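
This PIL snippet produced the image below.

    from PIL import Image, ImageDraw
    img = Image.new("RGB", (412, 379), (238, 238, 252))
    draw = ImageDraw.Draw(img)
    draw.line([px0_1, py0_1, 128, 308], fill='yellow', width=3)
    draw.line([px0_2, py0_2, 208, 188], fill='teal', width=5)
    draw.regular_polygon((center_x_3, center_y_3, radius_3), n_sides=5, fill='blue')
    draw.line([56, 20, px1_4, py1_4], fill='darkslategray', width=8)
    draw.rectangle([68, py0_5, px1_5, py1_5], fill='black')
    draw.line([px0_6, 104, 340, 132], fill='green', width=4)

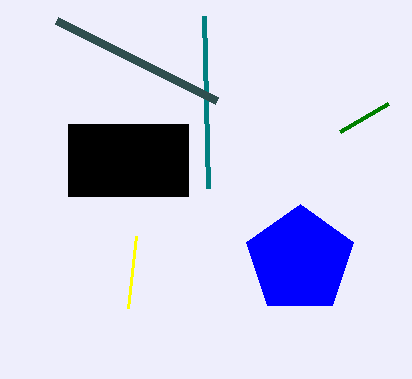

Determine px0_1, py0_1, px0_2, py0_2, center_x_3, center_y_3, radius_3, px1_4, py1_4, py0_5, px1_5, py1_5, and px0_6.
px0_1 = 136, py0_1 = 236, px0_2 = 204, py0_2 = 16, center_x_3 = 300, center_y_3 = 260, radius_3 = 56, px1_4 = 216, py1_4 = 100, py0_5 = 124, px1_5 = 188, py1_5 = 196, px0_6 = 388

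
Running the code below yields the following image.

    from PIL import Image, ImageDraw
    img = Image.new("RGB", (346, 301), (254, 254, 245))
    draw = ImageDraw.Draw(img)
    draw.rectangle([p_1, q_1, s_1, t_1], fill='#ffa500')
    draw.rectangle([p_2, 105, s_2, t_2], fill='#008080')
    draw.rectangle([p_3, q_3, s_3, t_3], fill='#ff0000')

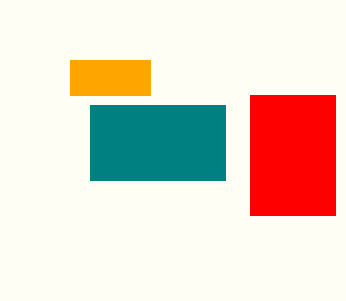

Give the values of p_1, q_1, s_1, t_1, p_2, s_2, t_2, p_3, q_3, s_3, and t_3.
p_1 = 70
q_1 = 60
s_1 = 150
t_1 = 95
p_2 = 90
s_2 = 225
t_2 = 180
p_3 = 250
q_3 = 95
s_3 = 335
t_3 = 215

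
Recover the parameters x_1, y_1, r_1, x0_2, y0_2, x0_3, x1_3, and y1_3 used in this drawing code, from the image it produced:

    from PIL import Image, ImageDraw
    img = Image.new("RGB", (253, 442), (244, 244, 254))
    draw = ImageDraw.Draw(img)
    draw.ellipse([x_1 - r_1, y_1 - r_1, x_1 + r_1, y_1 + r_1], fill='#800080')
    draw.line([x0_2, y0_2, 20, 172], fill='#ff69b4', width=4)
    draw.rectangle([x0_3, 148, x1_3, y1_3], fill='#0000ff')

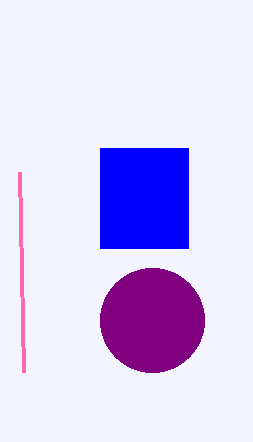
x_1 = 152
y_1 = 320
r_1 = 52
x0_2 = 24
y0_2 = 372
x0_3 = 100
x1_3 = 188
y1_3 = 248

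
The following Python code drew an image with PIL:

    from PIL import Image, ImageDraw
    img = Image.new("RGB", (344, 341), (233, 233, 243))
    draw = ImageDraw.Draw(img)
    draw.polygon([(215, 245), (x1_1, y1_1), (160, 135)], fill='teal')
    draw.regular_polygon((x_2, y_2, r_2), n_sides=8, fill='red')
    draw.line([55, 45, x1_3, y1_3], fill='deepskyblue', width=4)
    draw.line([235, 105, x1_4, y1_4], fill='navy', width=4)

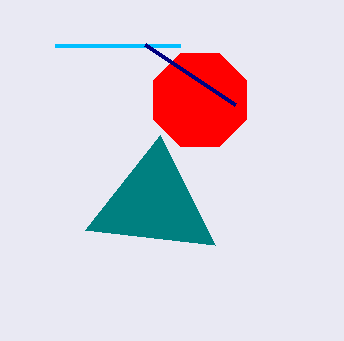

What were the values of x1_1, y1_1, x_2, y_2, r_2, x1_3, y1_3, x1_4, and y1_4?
x1_1 = 85, y1_1 = 230, x_2 = 200, y_2 = 100, r_2 = 50, x1_3 = 180, y1_3 = 45, x1_4 = 145, y1_4 = 45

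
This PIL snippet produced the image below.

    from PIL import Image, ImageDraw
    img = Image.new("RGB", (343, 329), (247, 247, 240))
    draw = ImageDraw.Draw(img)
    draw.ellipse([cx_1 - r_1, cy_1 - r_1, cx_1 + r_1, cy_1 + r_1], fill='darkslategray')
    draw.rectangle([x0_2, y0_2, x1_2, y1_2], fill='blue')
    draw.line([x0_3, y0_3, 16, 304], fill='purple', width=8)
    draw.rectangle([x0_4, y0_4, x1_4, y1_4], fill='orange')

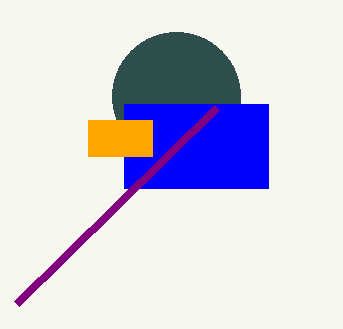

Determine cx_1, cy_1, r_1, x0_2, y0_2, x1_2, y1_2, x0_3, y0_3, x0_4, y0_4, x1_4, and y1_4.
cx_1 = 176
cy_1 = 96
r_1 = 64
x0_2 = 124
y0_2 = 104
x1_2 = 268
y1_2 = 188
x0_3 = 216
y0_3 = 108
x0_4 = 88
y0_4 = 120
x1_4 = 152
y1_4 = 156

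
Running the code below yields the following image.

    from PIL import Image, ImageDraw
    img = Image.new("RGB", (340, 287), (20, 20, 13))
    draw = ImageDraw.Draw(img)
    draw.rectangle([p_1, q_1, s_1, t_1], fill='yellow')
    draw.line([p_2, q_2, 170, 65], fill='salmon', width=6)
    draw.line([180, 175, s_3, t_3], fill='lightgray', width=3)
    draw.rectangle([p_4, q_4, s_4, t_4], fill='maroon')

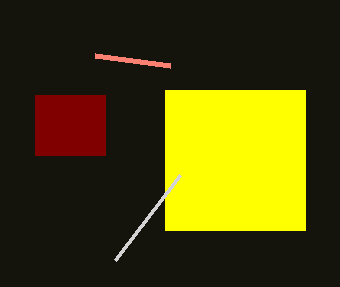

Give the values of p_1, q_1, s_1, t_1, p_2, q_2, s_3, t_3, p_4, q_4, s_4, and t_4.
p_1 = 165, q_1 = 90, s_1 = 305, t_1 = 230, p_2 = 95, q_2 = 55, s_3 = 115, t_3 = 260, p_4 = 35, q_4 = 95, s_4 = 105, t_4 = 155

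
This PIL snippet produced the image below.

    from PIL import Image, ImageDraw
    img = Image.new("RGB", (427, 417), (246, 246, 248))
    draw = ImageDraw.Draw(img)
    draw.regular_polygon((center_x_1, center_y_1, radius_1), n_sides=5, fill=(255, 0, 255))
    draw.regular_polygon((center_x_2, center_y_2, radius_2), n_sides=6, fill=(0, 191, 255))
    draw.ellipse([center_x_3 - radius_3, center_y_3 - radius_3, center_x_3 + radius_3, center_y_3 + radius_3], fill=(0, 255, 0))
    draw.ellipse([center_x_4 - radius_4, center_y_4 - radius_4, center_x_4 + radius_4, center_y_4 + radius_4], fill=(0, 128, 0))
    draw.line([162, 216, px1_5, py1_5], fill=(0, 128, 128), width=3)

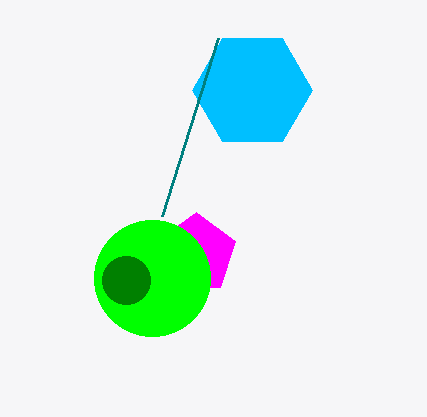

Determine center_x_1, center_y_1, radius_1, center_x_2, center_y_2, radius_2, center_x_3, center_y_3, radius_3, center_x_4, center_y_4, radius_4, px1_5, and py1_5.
center_x_1 = 196
center_y_1 = 254
radius_1 = 42
center_x_2 = 252
center_y_2 = 90
radius_2 = 60
center_x_3 = 152
center_y_3 = 278
radius_3 = 58
center_x_4 = 126
center_y_4 = 280
radius_4 = 24
px1_5 = 218
py1_5 = 38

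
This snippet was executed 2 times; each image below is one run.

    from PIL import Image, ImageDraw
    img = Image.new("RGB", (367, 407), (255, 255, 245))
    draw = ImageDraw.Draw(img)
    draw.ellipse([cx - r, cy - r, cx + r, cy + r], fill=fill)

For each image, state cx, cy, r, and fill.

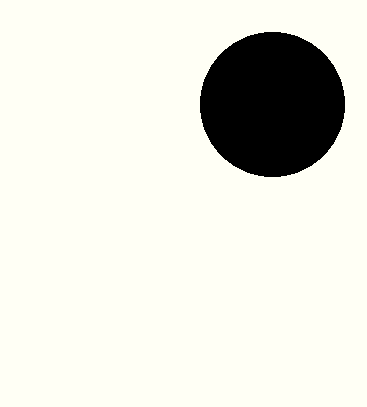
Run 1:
cx = 272, cy = 104, r = 72, fill = 'black'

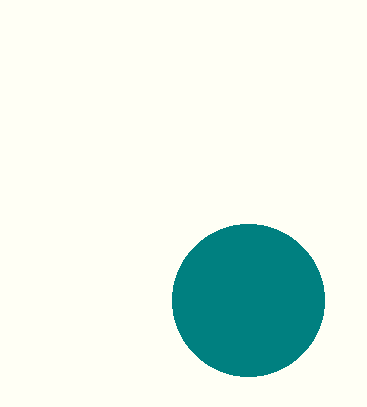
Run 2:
cx = 248
cy = 300
r = 76
fill = 'teal'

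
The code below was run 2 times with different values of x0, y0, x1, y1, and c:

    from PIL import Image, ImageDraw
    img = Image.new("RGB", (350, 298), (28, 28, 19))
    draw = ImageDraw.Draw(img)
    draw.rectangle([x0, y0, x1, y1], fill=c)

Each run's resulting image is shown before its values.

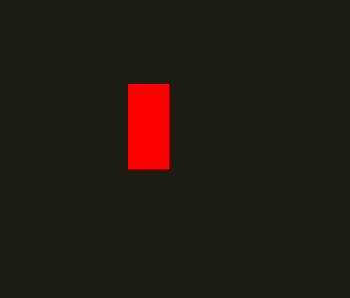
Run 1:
x0 = 128
y0 = 84
x1 = 168
y1 = 168
c = 'red'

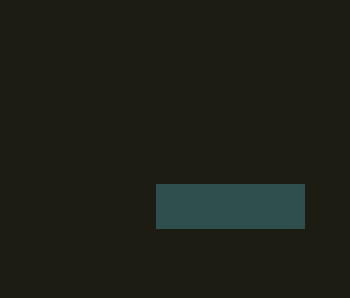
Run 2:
x0 = 156
y0 = 184
x1 = 304
y1 = 228
c = 'darkslategray'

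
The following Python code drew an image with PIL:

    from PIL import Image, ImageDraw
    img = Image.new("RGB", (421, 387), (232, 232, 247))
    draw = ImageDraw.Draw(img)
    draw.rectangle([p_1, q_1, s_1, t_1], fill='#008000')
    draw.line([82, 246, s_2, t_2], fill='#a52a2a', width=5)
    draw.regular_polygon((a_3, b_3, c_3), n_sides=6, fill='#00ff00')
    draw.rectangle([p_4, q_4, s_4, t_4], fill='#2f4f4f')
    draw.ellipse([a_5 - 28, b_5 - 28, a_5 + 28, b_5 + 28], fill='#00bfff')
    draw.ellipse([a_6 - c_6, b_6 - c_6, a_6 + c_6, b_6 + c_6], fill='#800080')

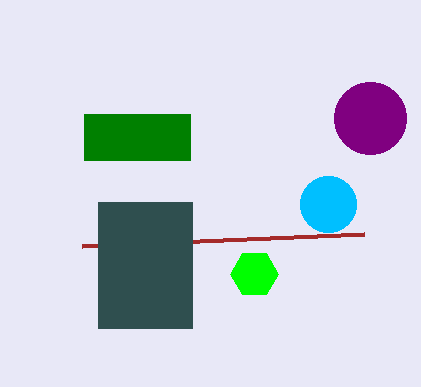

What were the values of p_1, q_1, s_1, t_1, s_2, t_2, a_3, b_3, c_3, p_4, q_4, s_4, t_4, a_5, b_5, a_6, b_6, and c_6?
p_1 = 84, q_1 = 114, s_1 = 190, t_1 = 160, s_2 = 364, t_2 = 234, a_3 = 254, b_3 = 274, c_3 = 24, p_4 = 98, q_4 = 202, s_4 = 192, t_4 = 328, a_5 = 328, b_5 = 204, a_6 = 370, b_6 = 118, c_6 = 36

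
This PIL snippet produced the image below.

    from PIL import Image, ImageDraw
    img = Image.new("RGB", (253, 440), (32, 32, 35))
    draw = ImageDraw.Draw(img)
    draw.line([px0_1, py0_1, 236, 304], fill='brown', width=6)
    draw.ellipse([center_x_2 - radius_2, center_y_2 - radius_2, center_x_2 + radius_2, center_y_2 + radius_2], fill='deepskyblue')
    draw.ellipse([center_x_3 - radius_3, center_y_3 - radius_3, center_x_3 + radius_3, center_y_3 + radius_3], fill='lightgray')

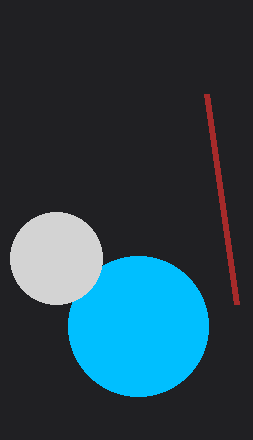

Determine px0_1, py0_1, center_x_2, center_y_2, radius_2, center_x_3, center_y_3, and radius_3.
px0_1 = 206
py0_1 = 94
center_x_2 = 138
center_y_2 = 326
radius_2 = 70
center_x_3 = 56
center_y_3 = 258
radius_3 = 46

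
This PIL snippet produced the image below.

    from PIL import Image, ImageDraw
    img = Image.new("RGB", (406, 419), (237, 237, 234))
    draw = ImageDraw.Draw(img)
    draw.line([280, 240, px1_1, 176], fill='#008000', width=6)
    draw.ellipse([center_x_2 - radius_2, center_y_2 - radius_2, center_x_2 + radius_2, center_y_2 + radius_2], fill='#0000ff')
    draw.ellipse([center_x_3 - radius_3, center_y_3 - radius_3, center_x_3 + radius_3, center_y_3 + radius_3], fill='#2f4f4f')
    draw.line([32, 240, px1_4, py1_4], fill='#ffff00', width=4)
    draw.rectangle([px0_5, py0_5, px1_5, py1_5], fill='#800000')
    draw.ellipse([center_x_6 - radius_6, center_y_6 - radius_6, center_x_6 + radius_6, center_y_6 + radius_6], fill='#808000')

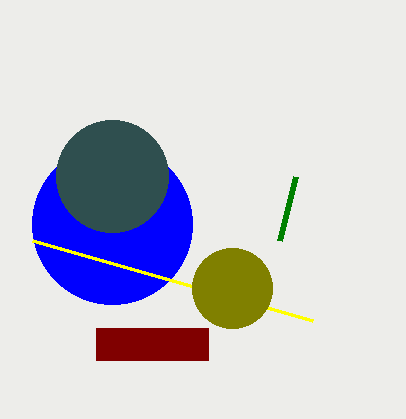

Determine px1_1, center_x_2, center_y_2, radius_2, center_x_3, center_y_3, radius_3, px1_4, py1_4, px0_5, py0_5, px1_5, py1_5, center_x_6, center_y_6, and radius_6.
px1_1 = 296, center_x_2 = 112, center_y_2 = 224, radius_2 = 80, center_x_3 = 112, center_y_3 = 176, radius_3 = 56, px1_4 = 312, py1_4 = 320, px0_5 = 96, py0_5 = 328, px1_5 = 208, py1_5 = 360, center_x_6 = 232, center_y_6 = 288, radius_6 = 40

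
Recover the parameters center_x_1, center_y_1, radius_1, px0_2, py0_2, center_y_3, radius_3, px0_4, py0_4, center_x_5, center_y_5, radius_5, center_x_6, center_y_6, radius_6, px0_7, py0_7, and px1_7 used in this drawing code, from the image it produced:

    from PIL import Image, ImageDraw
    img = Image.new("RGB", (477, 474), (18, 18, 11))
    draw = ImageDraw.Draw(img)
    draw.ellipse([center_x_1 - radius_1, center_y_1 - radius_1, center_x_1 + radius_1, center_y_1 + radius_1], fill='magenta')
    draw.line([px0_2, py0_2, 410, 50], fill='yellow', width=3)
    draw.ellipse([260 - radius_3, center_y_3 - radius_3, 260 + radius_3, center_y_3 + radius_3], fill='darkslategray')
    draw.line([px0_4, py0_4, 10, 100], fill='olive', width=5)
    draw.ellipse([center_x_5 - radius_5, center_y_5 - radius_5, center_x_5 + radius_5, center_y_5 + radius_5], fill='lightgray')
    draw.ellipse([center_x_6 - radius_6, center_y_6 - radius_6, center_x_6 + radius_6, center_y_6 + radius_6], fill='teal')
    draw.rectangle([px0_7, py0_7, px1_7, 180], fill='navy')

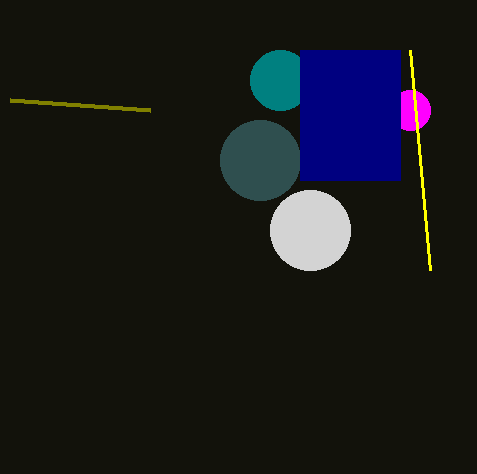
center_x_1 = 410
center_y_1 = 110
radius_1 = 20
px0_2 = 430
py0_2 = 270
center_y_3 = 160
radius_3 = 40
px0_4 = 150
py0_4 = 110
center_x_5 = 310
center_y_5 = 230
radius_5 = 40
center_x_6 = 280
center_y_6 = 80
radius_6 = 30
px0_7 = 300
py0_7 = 50
px1_7 = 400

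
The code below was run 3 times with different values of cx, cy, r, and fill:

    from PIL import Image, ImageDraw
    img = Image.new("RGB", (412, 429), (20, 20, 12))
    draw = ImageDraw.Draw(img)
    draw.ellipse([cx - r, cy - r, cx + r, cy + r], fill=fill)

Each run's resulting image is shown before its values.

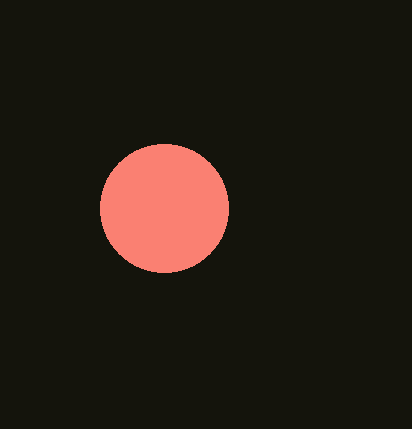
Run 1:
cx = 164, cy = 208, r = 64, fill = 'salmon'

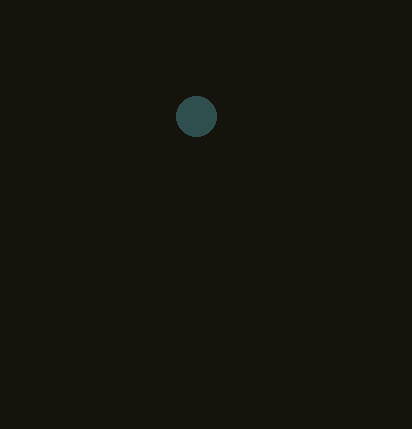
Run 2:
cx = 196
cy = 116
r = 20
fill = 'darkslategray'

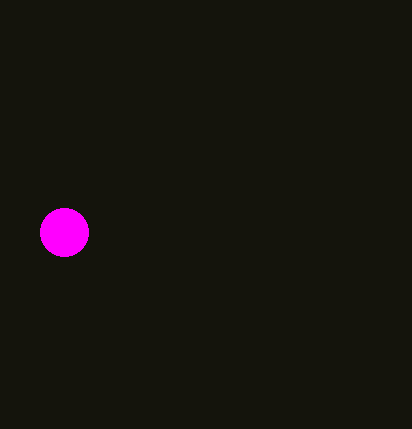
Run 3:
cx = 64; cy = 232; r = 24; fill = 'magenta'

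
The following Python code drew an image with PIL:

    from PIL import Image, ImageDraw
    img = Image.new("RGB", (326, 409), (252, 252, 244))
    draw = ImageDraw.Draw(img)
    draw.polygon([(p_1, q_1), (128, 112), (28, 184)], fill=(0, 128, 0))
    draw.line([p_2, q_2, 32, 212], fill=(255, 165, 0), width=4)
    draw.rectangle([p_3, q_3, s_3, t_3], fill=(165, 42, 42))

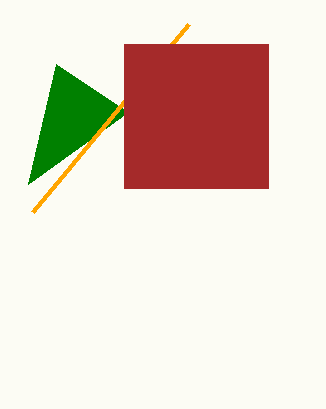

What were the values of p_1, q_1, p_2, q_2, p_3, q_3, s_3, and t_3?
p_1 = 56; q_1 = 64; p_2 = 188; q_2 = 24; p_3 = 124; q_3 = 44; s_3 = 268; t_3 = 188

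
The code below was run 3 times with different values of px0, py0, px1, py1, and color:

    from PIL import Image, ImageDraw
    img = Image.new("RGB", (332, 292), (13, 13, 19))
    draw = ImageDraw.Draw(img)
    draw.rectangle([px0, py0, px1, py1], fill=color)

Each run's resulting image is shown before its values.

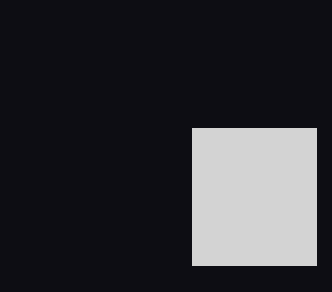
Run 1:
px0 = 192, py0 = 128, px1 = 316, py1 = 265, color = 'lightgray'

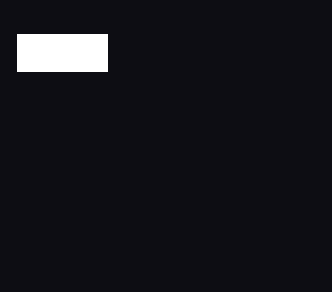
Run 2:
px0 = 17; py0 = 34; px1 = 107; py1 = 71; color = 'white'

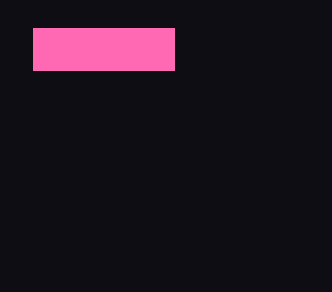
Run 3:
px0 = 33
py0 = 28
px1 = 174
py1 = 70
color = 'hotpink'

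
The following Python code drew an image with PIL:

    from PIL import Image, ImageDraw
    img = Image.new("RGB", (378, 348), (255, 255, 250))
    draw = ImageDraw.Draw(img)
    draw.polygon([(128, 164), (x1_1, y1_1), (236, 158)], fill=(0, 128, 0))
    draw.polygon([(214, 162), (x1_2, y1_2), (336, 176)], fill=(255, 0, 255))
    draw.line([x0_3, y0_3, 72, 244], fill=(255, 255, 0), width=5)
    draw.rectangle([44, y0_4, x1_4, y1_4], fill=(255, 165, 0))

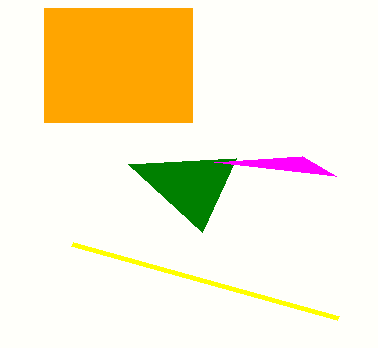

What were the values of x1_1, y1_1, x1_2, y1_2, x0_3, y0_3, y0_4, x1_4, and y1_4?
x1_1 = 202; y1_1 = 232; x1_2 = 302; y1_2 = 156; x0_3 = 338; y0_3 = 318; y0_4 = 8; x1_4 = 192; y1_4 = 122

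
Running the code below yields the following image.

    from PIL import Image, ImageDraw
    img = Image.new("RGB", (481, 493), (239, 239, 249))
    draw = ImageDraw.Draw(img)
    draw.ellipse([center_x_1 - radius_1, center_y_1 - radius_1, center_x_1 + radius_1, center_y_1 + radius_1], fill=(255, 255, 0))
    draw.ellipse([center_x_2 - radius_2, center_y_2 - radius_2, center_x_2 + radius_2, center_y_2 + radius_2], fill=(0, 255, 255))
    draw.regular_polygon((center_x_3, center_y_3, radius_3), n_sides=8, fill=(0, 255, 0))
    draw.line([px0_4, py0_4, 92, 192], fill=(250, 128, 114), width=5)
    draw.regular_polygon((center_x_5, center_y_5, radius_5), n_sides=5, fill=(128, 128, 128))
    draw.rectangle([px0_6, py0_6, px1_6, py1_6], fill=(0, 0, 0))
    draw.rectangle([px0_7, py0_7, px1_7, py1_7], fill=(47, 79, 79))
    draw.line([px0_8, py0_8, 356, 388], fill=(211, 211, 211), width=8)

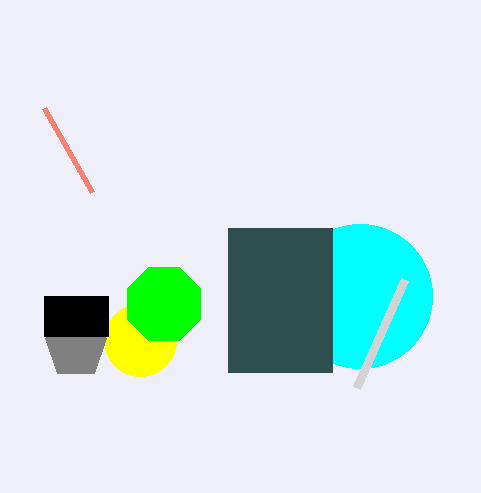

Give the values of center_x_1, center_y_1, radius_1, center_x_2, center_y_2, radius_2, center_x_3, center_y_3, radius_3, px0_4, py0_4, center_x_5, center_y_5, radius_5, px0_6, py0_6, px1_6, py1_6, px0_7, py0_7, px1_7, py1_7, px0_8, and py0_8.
center_x_1 = 140, center_y_1 = 340, radius_1 = 36, center_x_2 = 360, center_y_2 = 296, radius_2 = 72, center_x_3 = 164, center_y_3 = 304, radius_3 = 40, px0_4 = 44, py0_4 = 108, center_x_5 = 76, center_y_5 = 348, radius_5 = 32, px0_6 = 44, py0_6 = 296, px1_6 = 108, py1_6 = 336, px0_7 = 228, py0_7 = 228, px1_7 = 332, py1_7 = 372, px0_8 = 404, py0_8 = 280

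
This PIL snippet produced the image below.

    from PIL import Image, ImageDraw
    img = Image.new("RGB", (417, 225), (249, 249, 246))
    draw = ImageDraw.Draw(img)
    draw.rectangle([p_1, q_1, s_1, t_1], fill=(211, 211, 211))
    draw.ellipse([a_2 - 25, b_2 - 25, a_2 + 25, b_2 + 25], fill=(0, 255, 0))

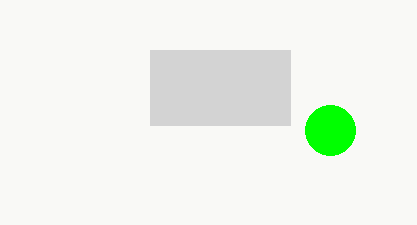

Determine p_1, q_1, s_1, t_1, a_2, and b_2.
p_1 = 150; q_1 = 50; s_1 = 290; t_1 = 125; a_2 = 330; b_2 = 130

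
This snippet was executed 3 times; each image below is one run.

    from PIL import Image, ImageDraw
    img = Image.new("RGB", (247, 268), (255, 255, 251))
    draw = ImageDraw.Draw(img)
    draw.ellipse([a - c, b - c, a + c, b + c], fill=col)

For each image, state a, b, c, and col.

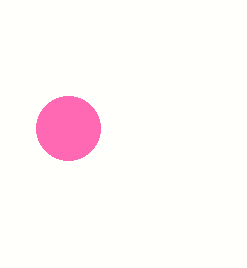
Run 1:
a = 68
b = 128
c = 32
col = 'hotpink'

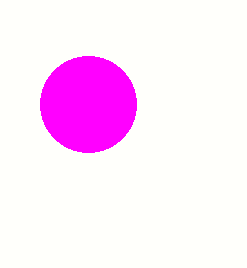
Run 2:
a = 88; b = 104; c = 48; col = 'magenta'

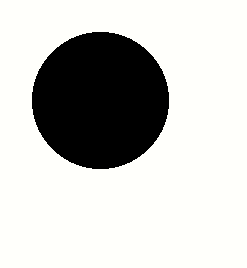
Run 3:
a = 100
b = 100
c = 68
col = 'black'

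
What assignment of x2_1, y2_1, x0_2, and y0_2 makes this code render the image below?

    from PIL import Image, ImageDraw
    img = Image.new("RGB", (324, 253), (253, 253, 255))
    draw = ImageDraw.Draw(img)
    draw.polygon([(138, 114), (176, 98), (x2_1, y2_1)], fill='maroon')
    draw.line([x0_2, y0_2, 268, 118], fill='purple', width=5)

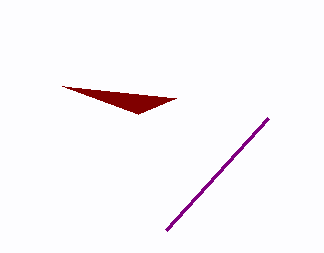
x2_1 = 62, y2_1 = 86, x0_2 = 166, y0_2 = 230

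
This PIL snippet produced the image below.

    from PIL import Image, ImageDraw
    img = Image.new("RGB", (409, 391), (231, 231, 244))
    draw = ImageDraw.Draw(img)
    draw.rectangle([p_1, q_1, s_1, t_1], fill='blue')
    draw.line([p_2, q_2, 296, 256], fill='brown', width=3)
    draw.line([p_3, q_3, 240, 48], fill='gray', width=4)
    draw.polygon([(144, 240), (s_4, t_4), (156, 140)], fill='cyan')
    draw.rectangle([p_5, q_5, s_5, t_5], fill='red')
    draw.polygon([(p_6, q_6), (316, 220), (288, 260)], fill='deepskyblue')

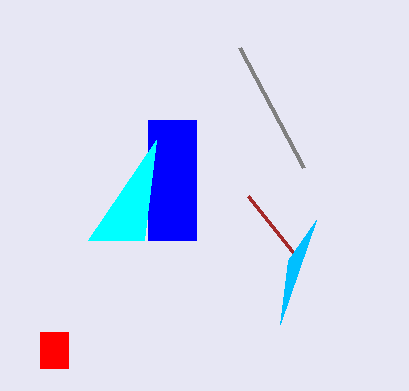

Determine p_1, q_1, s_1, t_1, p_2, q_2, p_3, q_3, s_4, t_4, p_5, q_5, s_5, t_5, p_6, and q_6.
p_1 = 148
q_1 = 120
s_1 = 196
t_1 = 240
p_2 = 248
q_2 = 196
p_3 = 304
q_3 = 168
s_4 = 88
t_4 = 240
p_5 = 40
q_5 = 332
s_5 = 68
t_5 = 368
p_6 = 280
q_6 = 324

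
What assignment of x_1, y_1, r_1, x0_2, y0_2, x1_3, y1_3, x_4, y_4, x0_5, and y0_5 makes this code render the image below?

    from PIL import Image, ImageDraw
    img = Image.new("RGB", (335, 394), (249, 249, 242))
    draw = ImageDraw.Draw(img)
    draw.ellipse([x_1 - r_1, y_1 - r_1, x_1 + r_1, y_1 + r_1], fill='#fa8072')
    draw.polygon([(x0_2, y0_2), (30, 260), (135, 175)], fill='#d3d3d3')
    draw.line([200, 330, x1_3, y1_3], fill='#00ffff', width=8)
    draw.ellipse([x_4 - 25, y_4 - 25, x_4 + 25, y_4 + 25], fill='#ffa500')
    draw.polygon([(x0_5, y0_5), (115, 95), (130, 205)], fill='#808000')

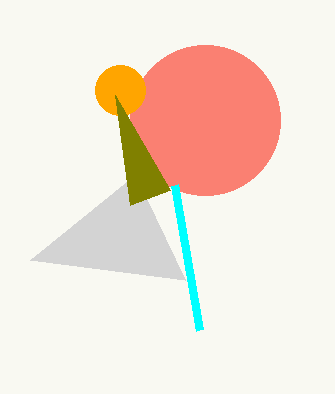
x_1 = 205, y_1 = 120, r_1 = 75, x0_2 = 185, y0_2 = 280, x1_3 = 175, y1_3 = 185, x_4 = 120, y_4 = 90, x0_5 = 170, y0_5 = 190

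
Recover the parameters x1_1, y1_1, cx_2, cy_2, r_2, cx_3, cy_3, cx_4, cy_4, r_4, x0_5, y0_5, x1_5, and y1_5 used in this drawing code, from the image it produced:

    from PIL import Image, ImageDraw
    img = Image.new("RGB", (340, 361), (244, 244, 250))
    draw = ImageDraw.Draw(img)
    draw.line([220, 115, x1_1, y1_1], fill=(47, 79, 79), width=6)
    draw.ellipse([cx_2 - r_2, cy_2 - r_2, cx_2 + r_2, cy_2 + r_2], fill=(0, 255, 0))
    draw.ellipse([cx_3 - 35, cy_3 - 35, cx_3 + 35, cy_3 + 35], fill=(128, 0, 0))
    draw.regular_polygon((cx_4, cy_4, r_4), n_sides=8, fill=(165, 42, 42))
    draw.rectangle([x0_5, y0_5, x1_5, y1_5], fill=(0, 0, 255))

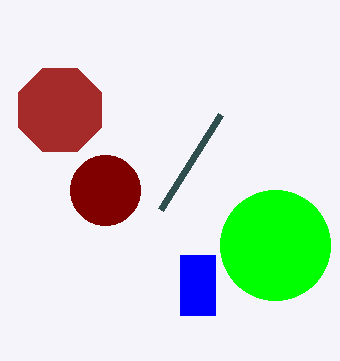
x1_1 = 160, y1_1 = 210, cx_2 = 275, cy_2 = 245, r_2 = 55, cx_3 = 105, cy_3 = 190, cx_4 = 60, cy_4 = 110, r_4 = 45, x0_5 = 180, y0_5 = 255, x1_5 = 215, y1_5 = 315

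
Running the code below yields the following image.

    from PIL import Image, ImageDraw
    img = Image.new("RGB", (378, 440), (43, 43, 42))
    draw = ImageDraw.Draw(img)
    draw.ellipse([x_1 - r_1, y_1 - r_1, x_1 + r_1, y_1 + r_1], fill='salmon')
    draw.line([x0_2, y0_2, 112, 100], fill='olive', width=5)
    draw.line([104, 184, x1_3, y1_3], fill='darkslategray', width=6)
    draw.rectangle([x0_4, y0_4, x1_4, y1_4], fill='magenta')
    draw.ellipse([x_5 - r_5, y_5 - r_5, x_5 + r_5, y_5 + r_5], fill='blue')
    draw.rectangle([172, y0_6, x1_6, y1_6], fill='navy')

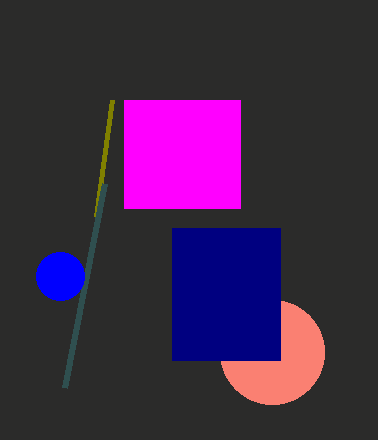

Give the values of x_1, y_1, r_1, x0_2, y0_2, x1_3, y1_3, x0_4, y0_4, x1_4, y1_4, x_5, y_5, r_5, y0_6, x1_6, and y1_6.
x_1 = 272; y_1 = 352; r_1 = 52; x0_2 = 96; y0_2 = 216; x1_3 = 64; y1_3 = 388; x0_4 = 124; y0_4 = 100; x1_4 = 240; y1_4 = 208; x_5 = 60; y_5 = 276; r_5 = 24; y0_6 = 228; x1_6 = 280; y1_6 = 360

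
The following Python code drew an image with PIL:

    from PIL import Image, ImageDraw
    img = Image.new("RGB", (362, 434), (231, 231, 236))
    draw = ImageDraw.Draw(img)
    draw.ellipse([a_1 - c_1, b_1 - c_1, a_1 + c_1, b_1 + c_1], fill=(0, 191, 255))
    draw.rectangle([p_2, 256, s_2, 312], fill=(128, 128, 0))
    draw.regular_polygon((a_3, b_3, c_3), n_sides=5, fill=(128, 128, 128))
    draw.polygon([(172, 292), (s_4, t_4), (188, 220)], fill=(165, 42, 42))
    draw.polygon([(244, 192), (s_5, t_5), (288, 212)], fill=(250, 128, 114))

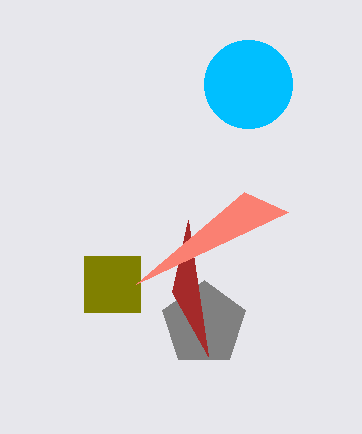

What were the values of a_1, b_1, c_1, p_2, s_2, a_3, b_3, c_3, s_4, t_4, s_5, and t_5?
a_1 = 248
b_1 = 84
c_1 = 44
p_2 = 84
s_2 = 140
a_3 = 204
b_3 = 324
c_3 = 44
s_4 = 208
t_4 = 356
s_5 = 136
t_5 = 284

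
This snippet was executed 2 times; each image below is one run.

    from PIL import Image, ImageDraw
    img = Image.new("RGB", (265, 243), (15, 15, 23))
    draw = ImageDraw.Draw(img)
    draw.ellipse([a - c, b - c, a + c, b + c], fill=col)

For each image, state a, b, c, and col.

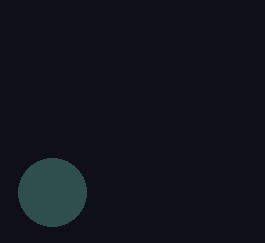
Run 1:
a = 52; b = 192; c = 34; col = 'darkslategray'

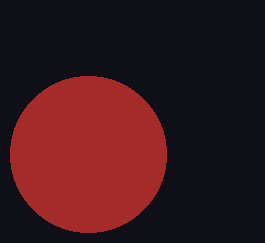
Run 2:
a = 88; b = 154; c = 78; col = 'brown'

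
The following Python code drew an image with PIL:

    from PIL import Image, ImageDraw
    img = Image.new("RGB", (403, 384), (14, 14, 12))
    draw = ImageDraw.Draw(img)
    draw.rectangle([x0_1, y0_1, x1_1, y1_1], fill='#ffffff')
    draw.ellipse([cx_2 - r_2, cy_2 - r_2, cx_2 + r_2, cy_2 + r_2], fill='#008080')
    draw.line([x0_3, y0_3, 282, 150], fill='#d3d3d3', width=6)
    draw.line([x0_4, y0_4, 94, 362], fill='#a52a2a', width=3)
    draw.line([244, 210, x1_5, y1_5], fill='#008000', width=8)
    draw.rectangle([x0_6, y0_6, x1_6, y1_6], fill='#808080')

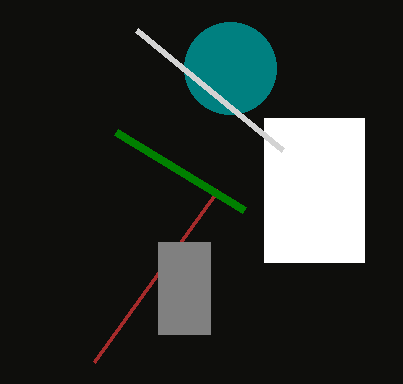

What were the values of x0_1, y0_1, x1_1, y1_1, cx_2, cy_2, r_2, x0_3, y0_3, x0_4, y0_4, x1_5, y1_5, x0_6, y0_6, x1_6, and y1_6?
x0_1 = 264, y0_1 = 118, x1_1 = 364, y1_1 = 262, cx_2 = 230, cy_2 = 68, r_2 = 46, x0_3 = 136, y0_3 = 30, x0_4 = 218, y0_4 = 190, x1_5 = 116, y1_5 = 132, x0_6 = 158, y0_6 = 242, x1_6 = 210, y1_6 = 334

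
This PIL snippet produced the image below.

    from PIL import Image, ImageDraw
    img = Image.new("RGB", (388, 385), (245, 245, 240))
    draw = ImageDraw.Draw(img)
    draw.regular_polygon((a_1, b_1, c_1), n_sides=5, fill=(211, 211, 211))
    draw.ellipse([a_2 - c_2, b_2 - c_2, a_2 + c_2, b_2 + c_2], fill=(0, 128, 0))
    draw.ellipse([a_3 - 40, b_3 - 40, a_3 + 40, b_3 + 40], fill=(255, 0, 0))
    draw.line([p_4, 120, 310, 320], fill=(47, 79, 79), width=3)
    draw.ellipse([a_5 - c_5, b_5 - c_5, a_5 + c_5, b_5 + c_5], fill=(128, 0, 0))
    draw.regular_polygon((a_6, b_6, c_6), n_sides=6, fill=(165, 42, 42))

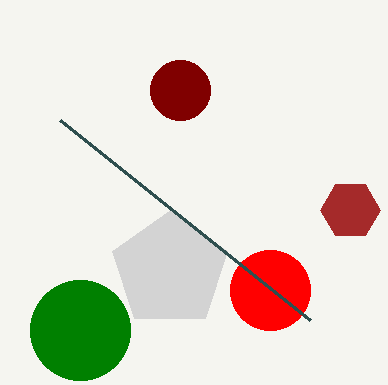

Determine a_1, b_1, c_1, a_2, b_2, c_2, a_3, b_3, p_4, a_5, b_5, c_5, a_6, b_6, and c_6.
a_1 = 170; b_1 = 270; c_1 = 60; a_2 = 80; b_2 = 330; c_2 = 50; a_3 = 270; b_3 = 290; p_4 = 60; a_5 = 180; b_5 = 90; c_5 = 30; a_6 = 350; b_6 = 210; c_6 = 30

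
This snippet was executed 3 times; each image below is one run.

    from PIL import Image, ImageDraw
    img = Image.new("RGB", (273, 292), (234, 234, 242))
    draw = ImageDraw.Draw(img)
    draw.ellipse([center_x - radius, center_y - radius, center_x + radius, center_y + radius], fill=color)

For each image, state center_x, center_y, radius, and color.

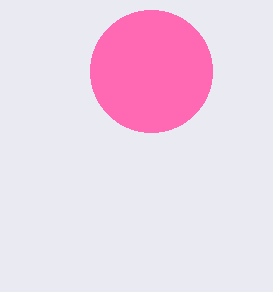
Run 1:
center_x = 151
center_y = 71
radius = 61
color = 'hotpink'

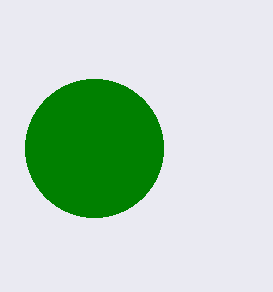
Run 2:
center_x = 94; center_y = 148; radius = 69; color = 'green'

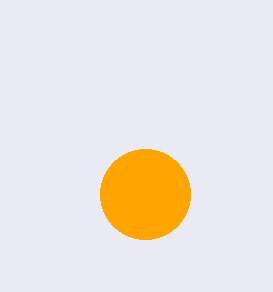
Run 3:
center_x = 145, center_y = 194, radius = 45, color = 'orange'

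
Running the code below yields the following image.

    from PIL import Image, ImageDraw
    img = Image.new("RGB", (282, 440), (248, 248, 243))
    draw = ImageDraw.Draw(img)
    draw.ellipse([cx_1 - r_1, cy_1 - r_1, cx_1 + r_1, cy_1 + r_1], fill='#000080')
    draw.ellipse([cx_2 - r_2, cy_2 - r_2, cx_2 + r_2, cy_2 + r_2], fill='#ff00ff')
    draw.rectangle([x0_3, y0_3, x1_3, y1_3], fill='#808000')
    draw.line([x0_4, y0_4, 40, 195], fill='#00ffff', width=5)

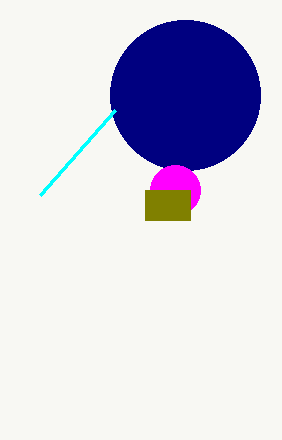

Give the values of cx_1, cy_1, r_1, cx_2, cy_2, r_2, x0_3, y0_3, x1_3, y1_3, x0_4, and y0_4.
cx_1 = 185, cy_1 = 95, r_1 = 75, cx_2 = 175, cy_2 = 190, r_2 = 25, x0_3 = 145, y0_3 = 190, x1_3 = 190, y1_3 = 220, x0_4 = 115, y0_4 = 110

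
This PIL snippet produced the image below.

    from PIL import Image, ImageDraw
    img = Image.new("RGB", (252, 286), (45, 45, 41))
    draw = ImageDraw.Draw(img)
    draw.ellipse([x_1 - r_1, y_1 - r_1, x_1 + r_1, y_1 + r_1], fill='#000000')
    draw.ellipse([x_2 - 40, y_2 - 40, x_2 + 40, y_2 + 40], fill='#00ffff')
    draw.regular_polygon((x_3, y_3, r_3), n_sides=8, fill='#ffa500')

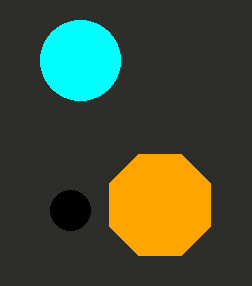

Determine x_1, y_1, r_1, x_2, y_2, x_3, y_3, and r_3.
x_1 = 70; y_1 = 210; r_1 = 20; x_2 = 80; y_2 = 60; x_3 = 160; y_3 = 205; r_3 = 55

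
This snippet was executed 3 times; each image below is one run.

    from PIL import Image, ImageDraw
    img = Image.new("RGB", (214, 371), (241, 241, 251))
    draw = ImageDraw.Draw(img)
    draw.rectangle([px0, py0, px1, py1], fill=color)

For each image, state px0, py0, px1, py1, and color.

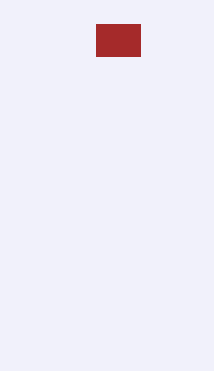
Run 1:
px0 = 96; py0 = 24; px1 = 140; py1 = 56; color = 'brown'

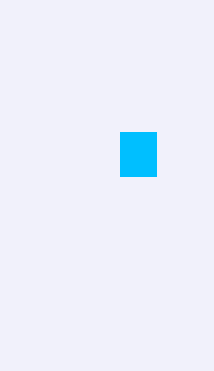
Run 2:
px0 = 120, py0 = 132, px1 = 156, py1 = 176, color = 'deepskyblue'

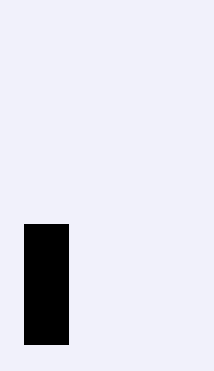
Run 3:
px0 = 24
py0 = 224
px1 = 68
py1 = 344
color = 'black'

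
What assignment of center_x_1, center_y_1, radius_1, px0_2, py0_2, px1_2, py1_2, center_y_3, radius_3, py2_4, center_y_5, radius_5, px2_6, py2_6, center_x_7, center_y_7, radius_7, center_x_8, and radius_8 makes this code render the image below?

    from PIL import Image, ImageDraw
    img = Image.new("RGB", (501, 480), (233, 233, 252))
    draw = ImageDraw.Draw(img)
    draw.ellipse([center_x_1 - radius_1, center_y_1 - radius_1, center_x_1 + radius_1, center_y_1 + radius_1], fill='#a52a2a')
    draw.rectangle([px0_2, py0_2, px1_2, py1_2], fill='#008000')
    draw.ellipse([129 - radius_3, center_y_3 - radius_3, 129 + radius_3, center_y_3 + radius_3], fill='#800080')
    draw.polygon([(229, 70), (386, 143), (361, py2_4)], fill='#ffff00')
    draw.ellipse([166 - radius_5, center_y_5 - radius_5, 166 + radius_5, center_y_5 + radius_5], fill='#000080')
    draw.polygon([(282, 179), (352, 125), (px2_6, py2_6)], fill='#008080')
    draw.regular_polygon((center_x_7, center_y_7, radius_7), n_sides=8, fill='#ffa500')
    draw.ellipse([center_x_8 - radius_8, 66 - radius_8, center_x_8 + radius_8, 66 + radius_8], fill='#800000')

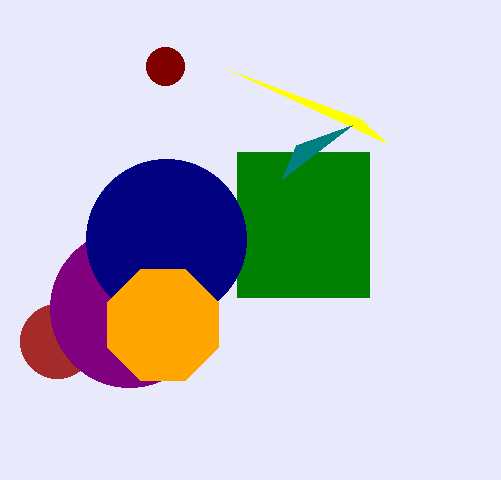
center_x_1 = 57, center_y_1 = 341, radius_1 = 37, px0_2 = 237, py0_2 = 152, px1_2 = 369, py1_2 = 297, center_y_3 = 308, radius_3 = 79, py2_4 = 119, center_y_5 = 239, radius_5 = 80, px2_6 = 296, py2_6 = 145, center_x_7 = 163, center_y_7 = 325, radius_7 = 60, center_x_8 = 165, radius_8 = 19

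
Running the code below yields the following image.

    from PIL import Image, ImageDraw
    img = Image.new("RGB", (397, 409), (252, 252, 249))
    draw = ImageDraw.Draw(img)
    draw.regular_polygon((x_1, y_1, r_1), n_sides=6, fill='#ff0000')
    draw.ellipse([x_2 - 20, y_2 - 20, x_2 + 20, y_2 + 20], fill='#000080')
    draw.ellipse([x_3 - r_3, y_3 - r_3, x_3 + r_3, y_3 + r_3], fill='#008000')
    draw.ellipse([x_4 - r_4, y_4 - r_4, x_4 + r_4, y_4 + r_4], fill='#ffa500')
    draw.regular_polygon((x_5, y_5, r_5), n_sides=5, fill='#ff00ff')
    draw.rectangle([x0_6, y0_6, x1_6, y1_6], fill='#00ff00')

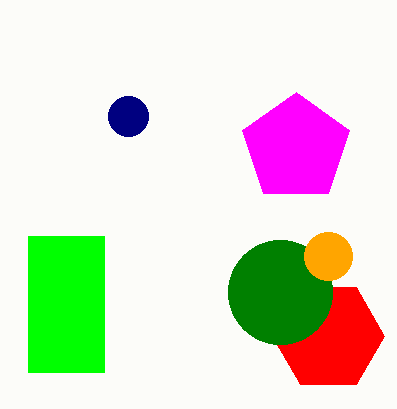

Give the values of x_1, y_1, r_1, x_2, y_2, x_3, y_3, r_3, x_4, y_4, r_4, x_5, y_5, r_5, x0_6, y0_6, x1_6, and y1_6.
x_1 = 328
y_1 = 336
r_1 = 56
x_2 = 128
y_2 = 116
x_3 = 280
y_3 = 292
r_3 = 52
x_4 = 328
y_4 = 256
r_4 = 24
x_5 = 296
y_5 = 148
r_5 = 56
x0_6 = 28
y0_6 = 236
x1_6 = 104
y1_6 = 372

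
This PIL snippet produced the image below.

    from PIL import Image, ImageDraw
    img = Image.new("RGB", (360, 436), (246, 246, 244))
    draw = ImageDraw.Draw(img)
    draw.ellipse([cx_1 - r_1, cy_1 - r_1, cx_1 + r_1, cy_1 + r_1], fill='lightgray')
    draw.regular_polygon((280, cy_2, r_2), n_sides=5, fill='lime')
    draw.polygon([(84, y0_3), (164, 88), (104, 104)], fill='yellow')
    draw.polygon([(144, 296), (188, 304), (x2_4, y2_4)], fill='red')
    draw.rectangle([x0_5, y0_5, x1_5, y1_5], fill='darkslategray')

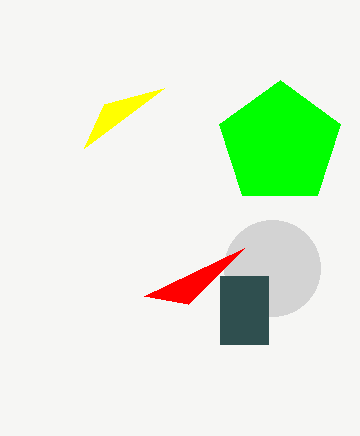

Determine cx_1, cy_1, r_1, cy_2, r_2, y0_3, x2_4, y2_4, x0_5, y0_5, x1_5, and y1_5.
cx_1 = 272
cy_1 = 268
r_1 = 48
cy_2 = 144
r_2 = 64
y0_3 = 148
x2_4 = 244
y2_4 = 248
x0_5 = 220
y0_5 = 276
x1_5 = 268
y1_5 = 344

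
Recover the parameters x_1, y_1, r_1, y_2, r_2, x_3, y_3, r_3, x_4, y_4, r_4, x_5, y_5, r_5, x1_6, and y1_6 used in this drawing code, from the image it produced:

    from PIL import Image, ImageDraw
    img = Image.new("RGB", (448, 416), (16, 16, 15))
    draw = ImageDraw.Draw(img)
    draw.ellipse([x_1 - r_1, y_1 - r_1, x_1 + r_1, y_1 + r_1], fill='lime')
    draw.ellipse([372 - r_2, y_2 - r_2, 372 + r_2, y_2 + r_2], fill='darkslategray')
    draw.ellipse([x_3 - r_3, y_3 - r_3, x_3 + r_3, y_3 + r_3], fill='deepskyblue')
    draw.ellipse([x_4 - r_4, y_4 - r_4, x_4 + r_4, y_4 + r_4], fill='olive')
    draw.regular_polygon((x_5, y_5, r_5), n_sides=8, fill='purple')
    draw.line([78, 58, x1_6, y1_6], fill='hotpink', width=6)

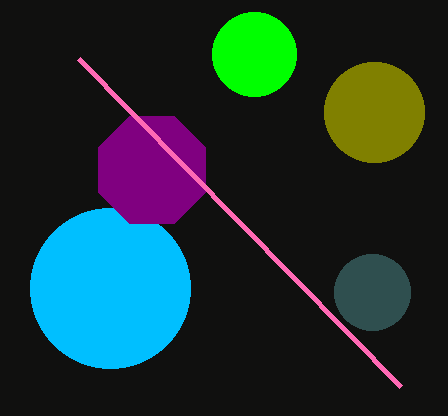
x_1 = 254, y_1 = 54, r_1 = 42, y_2 = 292, r_2 = 38, x_3 = 110, y_3 = 288, r_3 = 80, x_4 = 374, y_4 = 112, r_4 = 50, x_5 = 152, y_5 = 170, r_5 = 58, x1_6 = 400, y1_6 = 386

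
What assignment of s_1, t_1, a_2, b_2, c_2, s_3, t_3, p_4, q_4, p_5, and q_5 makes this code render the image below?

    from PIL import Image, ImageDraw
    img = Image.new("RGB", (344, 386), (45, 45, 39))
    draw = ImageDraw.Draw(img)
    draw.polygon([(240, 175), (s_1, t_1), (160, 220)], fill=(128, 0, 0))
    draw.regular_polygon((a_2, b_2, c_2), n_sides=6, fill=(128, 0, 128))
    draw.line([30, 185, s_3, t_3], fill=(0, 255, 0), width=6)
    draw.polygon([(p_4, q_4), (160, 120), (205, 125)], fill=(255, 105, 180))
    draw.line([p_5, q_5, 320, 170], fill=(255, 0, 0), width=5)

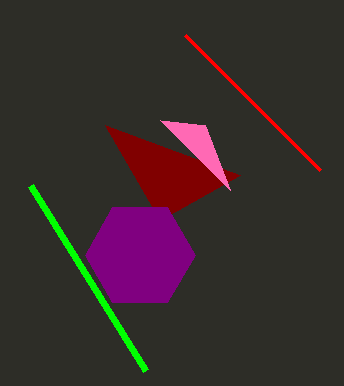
s_1 = 105, t_1 = 125, a_2 = 140, b_2 = 255, c_2 = 55, s_3 = 145, t_3 = 370, p_4 = 230, q_4 = 190, p_5 = 185, q_5 = 35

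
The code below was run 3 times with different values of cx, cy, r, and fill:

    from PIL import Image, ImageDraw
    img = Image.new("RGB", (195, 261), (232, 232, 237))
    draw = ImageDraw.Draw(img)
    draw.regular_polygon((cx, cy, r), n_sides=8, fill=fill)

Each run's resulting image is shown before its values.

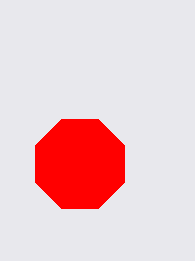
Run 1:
cx = 80, cy = 164, r = 48, fill = 'red'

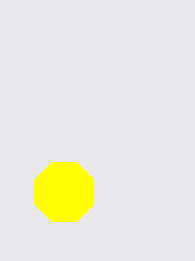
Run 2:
cx = 64
cy = 192
r = 32
fill = 'yellow'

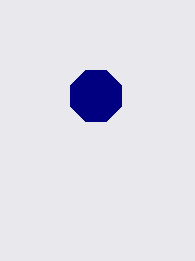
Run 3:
cx = 96, cy = 96, r = 28, fill = 'navy'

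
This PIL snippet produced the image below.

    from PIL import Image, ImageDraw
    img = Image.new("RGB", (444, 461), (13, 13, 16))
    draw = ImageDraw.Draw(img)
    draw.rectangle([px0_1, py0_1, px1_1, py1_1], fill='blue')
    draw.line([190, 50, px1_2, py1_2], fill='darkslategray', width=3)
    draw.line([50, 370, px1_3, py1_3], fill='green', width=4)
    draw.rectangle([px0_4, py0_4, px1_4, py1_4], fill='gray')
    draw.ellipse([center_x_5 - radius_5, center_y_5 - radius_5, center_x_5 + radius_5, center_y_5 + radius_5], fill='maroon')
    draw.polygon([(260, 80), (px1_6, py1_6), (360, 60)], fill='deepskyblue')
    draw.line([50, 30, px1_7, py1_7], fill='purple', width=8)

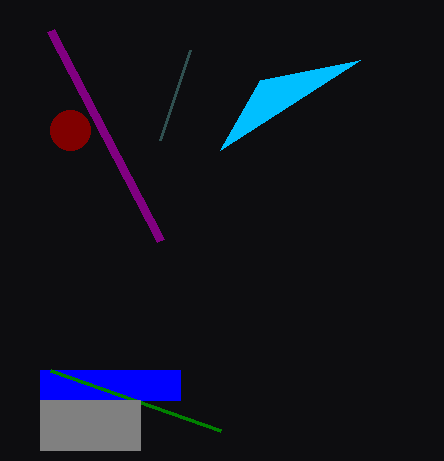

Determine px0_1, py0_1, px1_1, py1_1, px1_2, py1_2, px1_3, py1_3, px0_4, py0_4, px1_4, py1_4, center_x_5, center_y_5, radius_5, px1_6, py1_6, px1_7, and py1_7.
px0_1 = 40; py0_1 = 370; px1_1 = 180; py1_1 = 400; px1_2 = 160; py1_2 = 140; px1_3 = 220; py1_3 = 430; px0_4 = 40; py0_4 = 400; px1_4 = 140; py1_4 = 450; center_x_5 = 70; center_y_5 = 130; radius_5 = 20; px1_6 = 220; py1_6 = 150; px1_7 = 160; py1_7 = 240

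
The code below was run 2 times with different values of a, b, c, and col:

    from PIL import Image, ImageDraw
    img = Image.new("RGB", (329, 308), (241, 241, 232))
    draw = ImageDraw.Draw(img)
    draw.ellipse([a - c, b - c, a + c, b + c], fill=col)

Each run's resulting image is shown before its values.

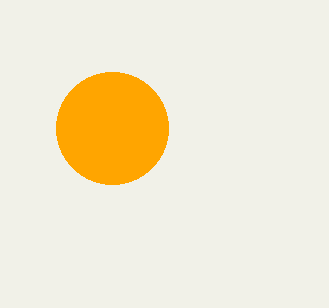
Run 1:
a = 112, b = 128, c = 56, col = 'orange'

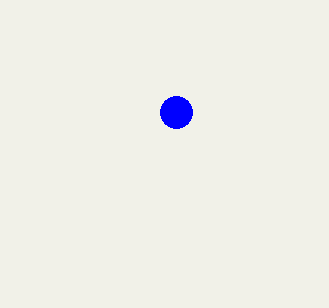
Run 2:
a = 176, b = 112, c = 16, col = 'blue'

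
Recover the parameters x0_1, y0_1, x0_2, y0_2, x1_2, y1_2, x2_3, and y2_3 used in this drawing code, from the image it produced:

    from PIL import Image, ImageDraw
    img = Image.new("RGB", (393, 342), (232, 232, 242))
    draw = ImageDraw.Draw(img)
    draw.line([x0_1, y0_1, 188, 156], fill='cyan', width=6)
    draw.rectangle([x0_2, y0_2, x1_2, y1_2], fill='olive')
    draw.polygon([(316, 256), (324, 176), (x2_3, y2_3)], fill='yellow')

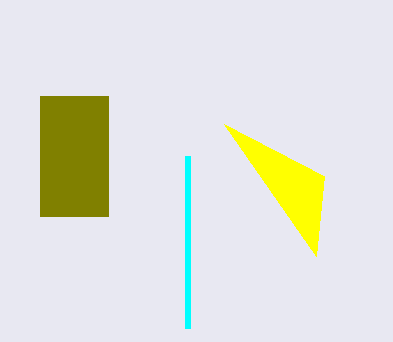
x0_1 = 188, y0_1 = 328, x0_2 = 40, y0_2 = 96, x1_2 = 108, y1_2 = 216, x2_3 = 224, y2_3 = 124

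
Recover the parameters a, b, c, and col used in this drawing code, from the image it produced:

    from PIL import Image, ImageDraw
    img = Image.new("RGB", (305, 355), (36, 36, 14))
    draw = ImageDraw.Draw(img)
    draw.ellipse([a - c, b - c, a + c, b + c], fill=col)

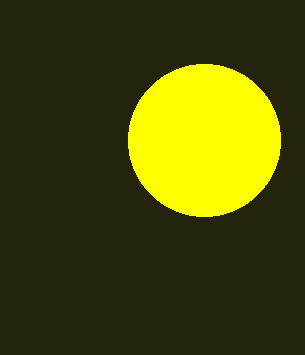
a = 204; b = 140; c = 76; col = 'yellow'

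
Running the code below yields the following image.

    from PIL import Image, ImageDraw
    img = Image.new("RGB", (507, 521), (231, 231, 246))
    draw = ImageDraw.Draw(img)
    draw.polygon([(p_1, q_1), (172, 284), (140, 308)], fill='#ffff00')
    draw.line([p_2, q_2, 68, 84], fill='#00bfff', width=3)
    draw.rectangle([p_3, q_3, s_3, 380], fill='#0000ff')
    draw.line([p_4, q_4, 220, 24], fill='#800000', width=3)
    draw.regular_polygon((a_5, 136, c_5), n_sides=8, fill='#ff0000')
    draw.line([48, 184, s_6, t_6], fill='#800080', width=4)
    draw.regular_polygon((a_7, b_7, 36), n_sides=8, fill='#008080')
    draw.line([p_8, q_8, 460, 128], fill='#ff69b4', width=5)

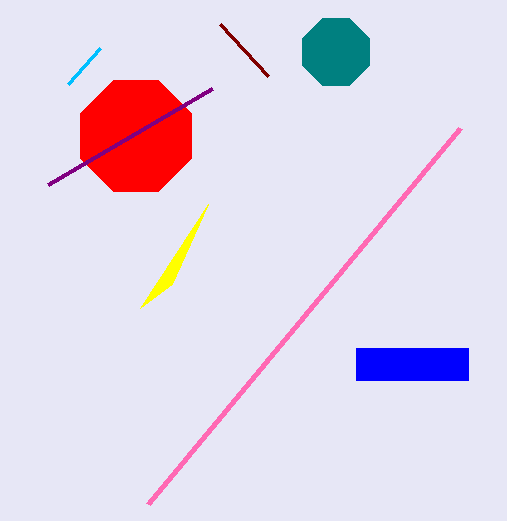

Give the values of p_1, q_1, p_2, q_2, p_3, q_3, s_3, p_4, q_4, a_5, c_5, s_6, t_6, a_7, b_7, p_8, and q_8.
p_1 = 208, q_1 = 204, p_2 = 100, q_2 = 48, p_3 = 356, q_3 = 348, s_3 = 468, p_4 = 268, q_4 = 76, a_5 = 136, c_5 = 60, s_6 = 212, t_6 = 88, a_7 = 336, b_7 = 52, p_8 = 148, q_8 = 504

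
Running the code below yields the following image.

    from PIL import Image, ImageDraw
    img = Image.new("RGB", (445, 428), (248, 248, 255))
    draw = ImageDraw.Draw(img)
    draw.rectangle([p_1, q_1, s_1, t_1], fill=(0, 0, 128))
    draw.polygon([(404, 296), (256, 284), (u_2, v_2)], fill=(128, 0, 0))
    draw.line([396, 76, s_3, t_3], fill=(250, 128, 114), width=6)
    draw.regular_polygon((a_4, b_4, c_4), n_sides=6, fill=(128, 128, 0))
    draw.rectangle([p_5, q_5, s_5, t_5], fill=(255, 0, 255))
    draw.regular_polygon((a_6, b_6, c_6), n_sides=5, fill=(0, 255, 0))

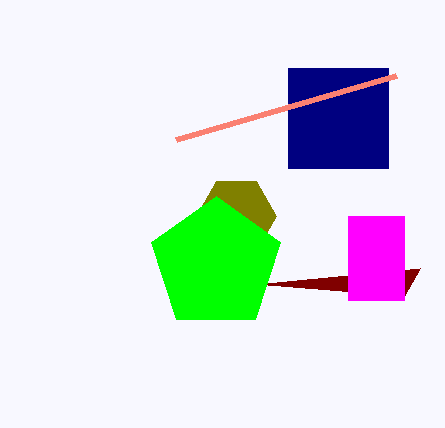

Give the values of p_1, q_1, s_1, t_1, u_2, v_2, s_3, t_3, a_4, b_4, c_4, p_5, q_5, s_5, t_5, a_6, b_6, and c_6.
p_1 = 288; q_1 = 68; s_1 = 388; t_1 = 168; u_2 = 420; v_2 = 268; s_3 = 176; t_3 = 140; a_4 = 236; b_4 = 216; c_4 = 40; p_5 = 348; q_5 = 216; s_5 = 404; t_5 = 300; a_6 = 216; b_6 = 264; c_6 = 68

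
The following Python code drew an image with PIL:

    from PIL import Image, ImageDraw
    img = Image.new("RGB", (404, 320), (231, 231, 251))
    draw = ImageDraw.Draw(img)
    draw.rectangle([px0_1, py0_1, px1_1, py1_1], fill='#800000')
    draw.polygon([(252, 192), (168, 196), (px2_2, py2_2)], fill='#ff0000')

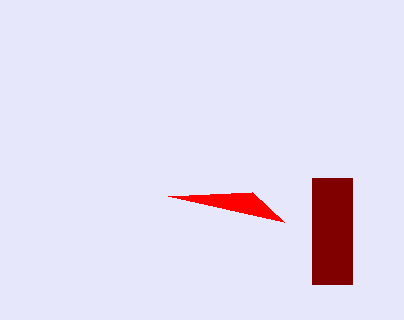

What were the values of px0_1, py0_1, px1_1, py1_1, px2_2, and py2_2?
px0_1 = 312
py0_1 = 178
px1_1 = 352
py1_1 = 284
px2_2 = 284
py2_2 = 222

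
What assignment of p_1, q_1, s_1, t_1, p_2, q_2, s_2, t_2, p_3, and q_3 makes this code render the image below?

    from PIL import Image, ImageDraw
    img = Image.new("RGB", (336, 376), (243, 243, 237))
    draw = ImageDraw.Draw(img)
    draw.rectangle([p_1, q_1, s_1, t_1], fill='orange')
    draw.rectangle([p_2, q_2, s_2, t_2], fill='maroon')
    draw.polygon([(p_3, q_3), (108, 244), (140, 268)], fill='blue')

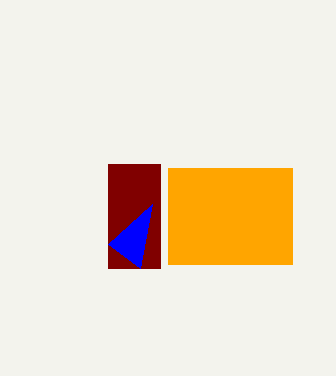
p_1 = 168, q_1 = 168, s_1 = 292, t_1 = 264, p_2 = 108, q_2 = 164, s_2 = 160, t_2 = 268, p_3 = 152, q_3 = 204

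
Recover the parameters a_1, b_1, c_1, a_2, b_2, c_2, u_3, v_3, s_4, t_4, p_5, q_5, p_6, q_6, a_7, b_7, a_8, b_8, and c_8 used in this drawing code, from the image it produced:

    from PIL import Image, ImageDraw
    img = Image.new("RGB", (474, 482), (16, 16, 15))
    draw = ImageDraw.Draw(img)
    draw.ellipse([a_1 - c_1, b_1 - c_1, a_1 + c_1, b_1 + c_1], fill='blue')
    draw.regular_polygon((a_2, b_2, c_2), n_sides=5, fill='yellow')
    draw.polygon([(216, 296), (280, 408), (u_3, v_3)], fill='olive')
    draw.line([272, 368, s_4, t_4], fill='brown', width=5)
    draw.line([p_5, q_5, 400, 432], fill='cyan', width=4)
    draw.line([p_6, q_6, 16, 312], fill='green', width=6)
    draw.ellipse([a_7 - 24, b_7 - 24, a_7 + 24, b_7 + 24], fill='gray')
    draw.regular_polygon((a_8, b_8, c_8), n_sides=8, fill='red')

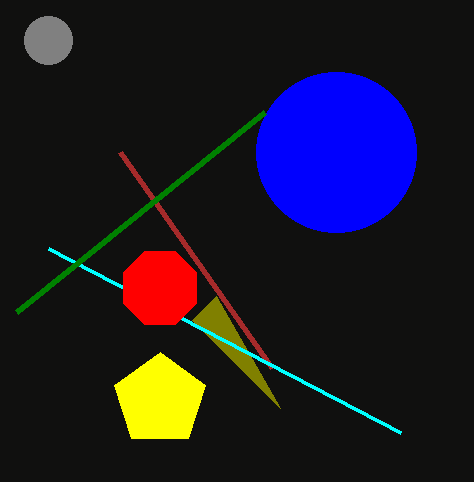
a_1 = 336
b_1 = 152
c_1 = 80
a_2 = 160
b_2 = 400
c_2 = 48
u_3 = 192
v_3 = 320
s_4 = 120
t_4 = 152
p_5 = 48
q_5 = 248
p_6 = 264
q_6 = 112
a_7 = 48
b_7 = 40
a_8 = 160
b_8 = 288
c_8 = 40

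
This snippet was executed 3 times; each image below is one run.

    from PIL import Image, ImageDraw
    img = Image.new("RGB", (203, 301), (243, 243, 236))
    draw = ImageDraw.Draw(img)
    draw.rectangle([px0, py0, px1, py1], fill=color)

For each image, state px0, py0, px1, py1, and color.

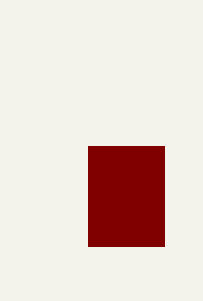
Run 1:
px0 = 88, py0 = 146, px1 = 164, py1 = 246, color = 'maroon'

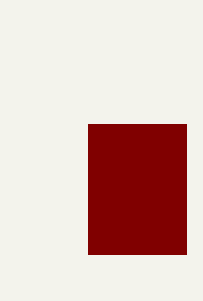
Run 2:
px0 = 88
py0 = 124
px1 = 186
py1 = 254
color = 'maroon'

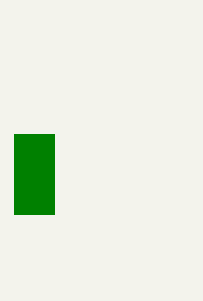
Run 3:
px0 = 14
py0 = 134
px1 = 54
py1 = 214
color = 'green'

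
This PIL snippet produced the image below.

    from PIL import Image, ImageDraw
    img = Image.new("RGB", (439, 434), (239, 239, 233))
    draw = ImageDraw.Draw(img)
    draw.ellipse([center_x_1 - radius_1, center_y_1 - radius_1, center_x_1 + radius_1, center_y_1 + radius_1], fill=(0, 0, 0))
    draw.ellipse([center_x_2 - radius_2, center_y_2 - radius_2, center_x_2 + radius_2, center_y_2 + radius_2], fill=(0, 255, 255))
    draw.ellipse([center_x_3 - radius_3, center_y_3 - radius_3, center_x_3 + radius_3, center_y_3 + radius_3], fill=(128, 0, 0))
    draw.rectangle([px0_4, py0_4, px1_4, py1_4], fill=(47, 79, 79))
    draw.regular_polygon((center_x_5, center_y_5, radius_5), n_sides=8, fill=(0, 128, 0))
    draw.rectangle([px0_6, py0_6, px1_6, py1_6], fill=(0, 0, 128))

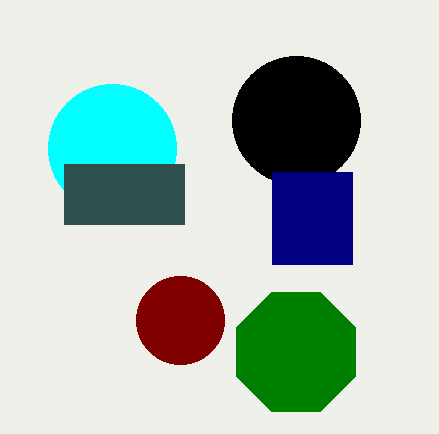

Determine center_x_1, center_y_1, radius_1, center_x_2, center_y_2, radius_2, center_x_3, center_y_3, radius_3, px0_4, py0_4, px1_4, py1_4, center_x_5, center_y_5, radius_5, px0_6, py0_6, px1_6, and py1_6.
center_x_1 = 296, center_y_1 = 120, radius_1 = 64, center_x_2 = 112, center_y_2 = 148, radius_2 = 64, center_x_3 = 180, center_y_3 = 320, radius_3 = 44, px0_4 = 64, py0_4 = 164, px1_4 = 184, py1_4 = 224, center_x_5 = 296, center_y_5 = 352, radius_5 = 64, px0_6 = 272, py0_6 = 172, px1_6 = 352, py1_6 = 264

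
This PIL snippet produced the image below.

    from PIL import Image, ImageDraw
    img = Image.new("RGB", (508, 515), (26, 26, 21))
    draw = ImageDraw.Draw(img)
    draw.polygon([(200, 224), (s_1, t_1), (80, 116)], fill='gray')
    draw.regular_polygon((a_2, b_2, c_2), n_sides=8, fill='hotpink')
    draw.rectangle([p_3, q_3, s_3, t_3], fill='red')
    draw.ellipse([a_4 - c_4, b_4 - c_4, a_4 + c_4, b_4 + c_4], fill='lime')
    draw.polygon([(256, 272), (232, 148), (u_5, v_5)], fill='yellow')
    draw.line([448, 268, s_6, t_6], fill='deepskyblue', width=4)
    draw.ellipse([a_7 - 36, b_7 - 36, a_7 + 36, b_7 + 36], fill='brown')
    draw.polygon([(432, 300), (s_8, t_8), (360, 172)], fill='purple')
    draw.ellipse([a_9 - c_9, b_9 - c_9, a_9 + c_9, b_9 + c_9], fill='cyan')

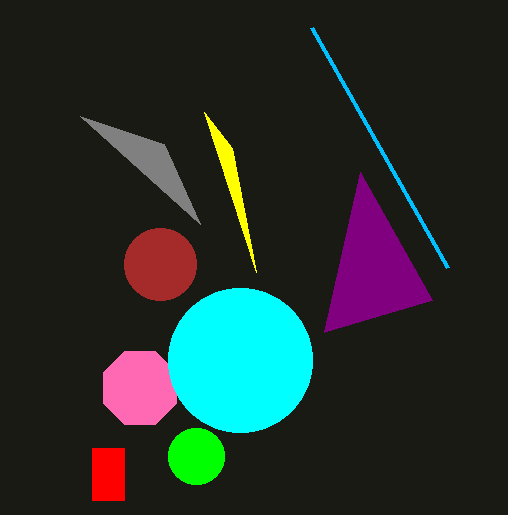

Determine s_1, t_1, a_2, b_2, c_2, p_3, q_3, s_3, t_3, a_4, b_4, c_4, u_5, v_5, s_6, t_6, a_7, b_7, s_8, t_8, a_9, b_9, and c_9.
s_1 = 164
t_1 = 144
a_2 = 140
b_2 = 388
c_2 = 40
p_3 = 92
q_3 = 448
s_3 = 124
t_3 = 500
a_4 = 196
b_4 = 456
c_4 = 28
u_5 = 204
v_5 = 112
s_6 = 312
t_6 = 28
a_7 = 160
b_7 = 264
s_8 = 324
t_8 = 332
a_9 = 240
b_9 = 360
c_9 = 72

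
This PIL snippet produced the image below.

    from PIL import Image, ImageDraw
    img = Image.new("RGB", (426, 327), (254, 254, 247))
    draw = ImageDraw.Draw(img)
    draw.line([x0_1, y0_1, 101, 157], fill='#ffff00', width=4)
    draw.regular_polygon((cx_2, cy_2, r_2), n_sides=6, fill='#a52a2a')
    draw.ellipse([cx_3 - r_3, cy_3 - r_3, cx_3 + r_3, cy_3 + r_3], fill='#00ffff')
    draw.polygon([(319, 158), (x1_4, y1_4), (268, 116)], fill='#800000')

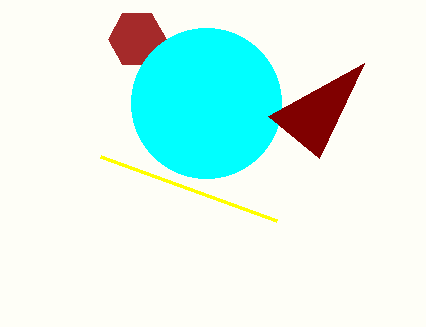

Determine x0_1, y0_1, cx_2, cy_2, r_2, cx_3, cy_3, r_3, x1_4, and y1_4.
x0_1 = 277
y0_1 = 221
cx_2 = 137
cy_2 = 39
r_2 = 29
cx_3 = 206
cy_3 = 103
r_3 = 75
x1_4 = 364
y1_4 = 63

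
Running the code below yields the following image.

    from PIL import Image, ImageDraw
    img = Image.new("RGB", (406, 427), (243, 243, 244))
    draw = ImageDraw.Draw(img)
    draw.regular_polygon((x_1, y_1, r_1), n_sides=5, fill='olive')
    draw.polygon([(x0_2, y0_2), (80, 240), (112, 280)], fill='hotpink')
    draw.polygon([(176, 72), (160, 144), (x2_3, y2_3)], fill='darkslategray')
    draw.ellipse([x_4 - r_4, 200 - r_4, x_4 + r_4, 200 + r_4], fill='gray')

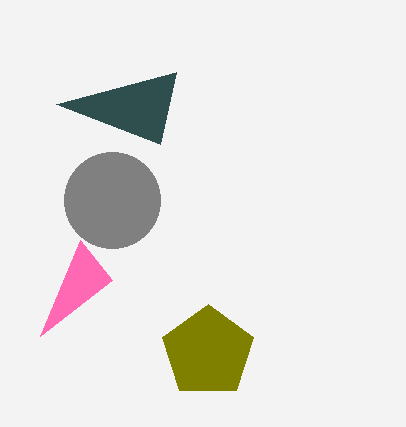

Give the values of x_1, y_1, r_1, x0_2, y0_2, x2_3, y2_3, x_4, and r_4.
x_1 = 208
y_1 = 352
r_1 = 48
x0_2 = 40
y0_2 = 336
x2_3 = 56
y2_3 = 104
x_4 = 112
r_4 = 48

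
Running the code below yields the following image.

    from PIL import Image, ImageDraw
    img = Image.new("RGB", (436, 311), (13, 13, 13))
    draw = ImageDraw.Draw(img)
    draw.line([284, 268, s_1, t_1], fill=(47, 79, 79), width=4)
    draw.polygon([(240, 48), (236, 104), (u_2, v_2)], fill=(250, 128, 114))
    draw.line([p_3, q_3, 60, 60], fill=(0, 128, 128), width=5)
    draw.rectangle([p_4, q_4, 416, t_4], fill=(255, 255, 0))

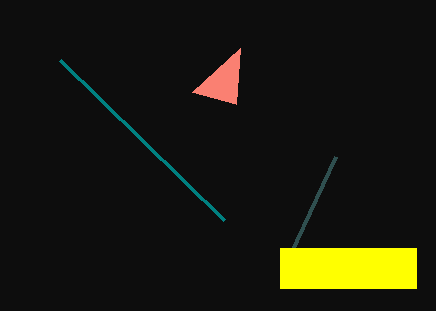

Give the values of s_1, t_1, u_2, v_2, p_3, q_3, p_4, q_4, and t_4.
s_1 = 336, t_1 = 156, u_2 = 192, v_2 = 92, p_3 = 224, q_3 = 220, p_4 = 280, q_4 = 248, t_4 = 288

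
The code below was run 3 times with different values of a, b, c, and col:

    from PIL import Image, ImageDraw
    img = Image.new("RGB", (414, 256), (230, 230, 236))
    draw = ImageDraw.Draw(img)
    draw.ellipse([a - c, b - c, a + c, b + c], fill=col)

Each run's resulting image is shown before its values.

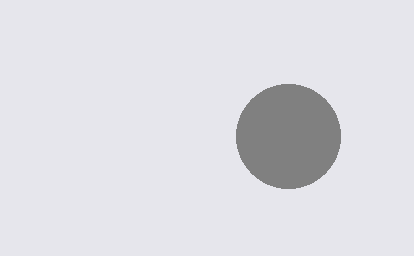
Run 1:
a = 288; b = 136; c = 52; col = 'gray'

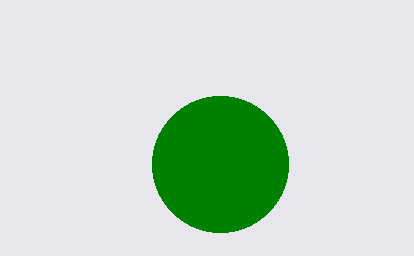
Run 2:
a = 220, b = 164, c = 68, col = 'green'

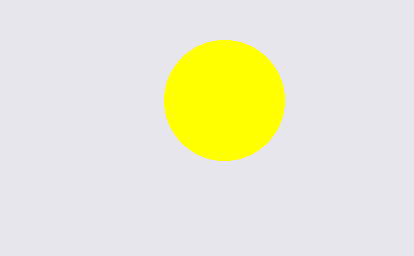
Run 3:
a = 224, b = 100, c = 60, col = 'yellow'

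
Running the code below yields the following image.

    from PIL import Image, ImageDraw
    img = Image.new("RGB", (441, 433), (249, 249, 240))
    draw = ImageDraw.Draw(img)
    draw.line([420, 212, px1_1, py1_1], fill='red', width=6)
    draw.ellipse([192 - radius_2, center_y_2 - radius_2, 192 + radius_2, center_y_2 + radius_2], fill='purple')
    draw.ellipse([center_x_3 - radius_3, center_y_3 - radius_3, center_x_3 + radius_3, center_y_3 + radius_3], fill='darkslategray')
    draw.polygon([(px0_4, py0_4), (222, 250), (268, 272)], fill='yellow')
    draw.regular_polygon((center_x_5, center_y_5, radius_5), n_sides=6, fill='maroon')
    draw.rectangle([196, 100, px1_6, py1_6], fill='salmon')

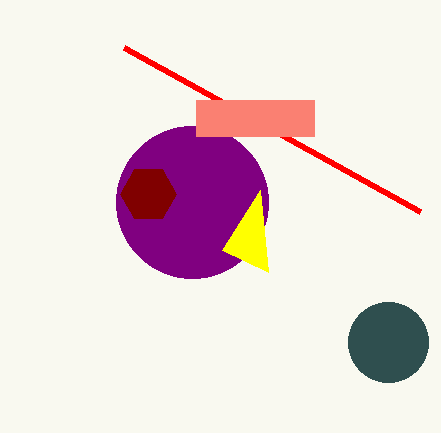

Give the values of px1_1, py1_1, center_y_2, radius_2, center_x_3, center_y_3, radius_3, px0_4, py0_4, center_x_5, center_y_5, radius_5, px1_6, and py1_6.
px1_1 = 124, py1_1 = 48, center_y_2 = 202, radius_2 = 76, center_x_3 = 388, center_y_3 = 342, radius_3 = 40, px0_4 = 260, py0_4 = 190, center_x_5 = 148, center_y_5 = 194, radius_5 = 28, px1_6 = 314, py1_6 = 136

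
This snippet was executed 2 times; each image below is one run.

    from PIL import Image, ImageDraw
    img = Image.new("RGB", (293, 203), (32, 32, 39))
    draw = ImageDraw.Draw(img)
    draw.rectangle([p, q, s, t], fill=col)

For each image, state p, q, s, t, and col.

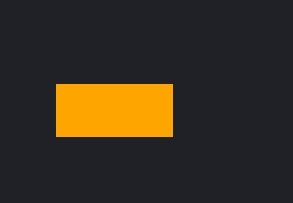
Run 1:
p = 56; q = 84; s = 172; t = 136; col = 'orange'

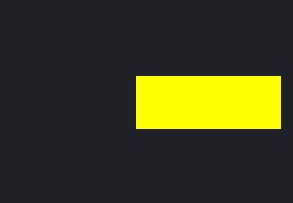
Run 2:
p = 136
q = 76
s = 280
t = 128
col = 'yellow'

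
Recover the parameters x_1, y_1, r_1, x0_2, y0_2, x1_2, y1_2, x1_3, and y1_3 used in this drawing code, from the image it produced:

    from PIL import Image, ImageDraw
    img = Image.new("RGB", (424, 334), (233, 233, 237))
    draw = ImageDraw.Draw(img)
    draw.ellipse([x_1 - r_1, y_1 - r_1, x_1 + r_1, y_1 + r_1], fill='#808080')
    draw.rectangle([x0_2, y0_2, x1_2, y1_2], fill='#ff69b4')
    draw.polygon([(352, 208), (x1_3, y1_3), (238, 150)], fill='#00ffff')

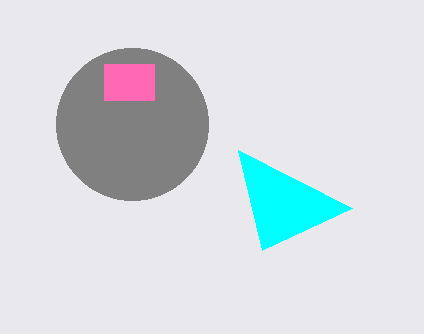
x_1 = 132
y_1 = 124
r_1 = 76
x0_2 = 104
y0_2 = 64
x1_2 = 154
y1_2 = 100
x1_3 = 262
y1_3 = 250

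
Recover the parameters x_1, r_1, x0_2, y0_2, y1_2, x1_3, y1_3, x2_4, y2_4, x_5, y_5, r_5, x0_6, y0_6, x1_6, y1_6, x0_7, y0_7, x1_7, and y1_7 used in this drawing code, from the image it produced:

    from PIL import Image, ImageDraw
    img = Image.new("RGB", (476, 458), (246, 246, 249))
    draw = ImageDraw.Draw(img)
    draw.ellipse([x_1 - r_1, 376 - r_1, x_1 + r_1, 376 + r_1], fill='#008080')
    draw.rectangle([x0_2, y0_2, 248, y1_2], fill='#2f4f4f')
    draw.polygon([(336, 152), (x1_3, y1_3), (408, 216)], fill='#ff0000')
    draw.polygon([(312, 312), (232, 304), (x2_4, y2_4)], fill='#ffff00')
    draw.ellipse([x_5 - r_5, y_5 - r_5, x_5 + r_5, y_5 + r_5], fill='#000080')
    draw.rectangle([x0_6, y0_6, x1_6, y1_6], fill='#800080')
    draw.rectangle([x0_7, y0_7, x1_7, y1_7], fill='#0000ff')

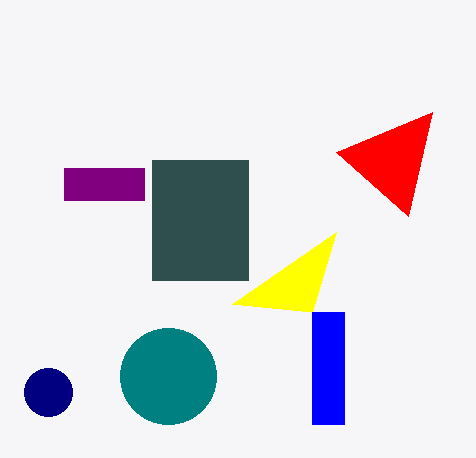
x_1 = 168
r_1 = 48
x0_2 = 152
y0_2 = 160
y1_2 = 280
x1_3 = 432
y1_3 = 112
x2_4 = 336
y2_4 = 232
x_5 = 48
y_5 = 392
r_5 = 24
x0_6 = 64
y0_6 = 168
x1_6 = 144
y1_6 = 200
x0_7 = 312
y0_7 = 312
x1_7 = 344
y1_7 = 424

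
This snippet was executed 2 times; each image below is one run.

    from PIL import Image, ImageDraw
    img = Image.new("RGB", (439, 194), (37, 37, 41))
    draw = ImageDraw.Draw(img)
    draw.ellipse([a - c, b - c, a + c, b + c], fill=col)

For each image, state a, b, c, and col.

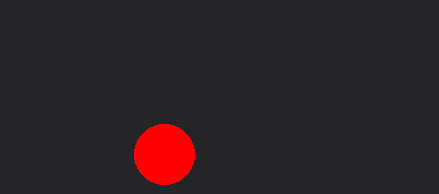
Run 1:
a = 164; b = 154; c = 30; col = 'red'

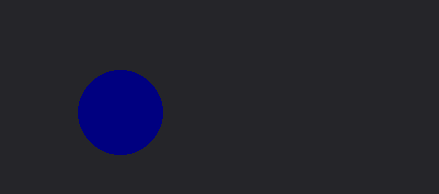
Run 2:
a = 120; b = 112; c = 42; col = 'navy'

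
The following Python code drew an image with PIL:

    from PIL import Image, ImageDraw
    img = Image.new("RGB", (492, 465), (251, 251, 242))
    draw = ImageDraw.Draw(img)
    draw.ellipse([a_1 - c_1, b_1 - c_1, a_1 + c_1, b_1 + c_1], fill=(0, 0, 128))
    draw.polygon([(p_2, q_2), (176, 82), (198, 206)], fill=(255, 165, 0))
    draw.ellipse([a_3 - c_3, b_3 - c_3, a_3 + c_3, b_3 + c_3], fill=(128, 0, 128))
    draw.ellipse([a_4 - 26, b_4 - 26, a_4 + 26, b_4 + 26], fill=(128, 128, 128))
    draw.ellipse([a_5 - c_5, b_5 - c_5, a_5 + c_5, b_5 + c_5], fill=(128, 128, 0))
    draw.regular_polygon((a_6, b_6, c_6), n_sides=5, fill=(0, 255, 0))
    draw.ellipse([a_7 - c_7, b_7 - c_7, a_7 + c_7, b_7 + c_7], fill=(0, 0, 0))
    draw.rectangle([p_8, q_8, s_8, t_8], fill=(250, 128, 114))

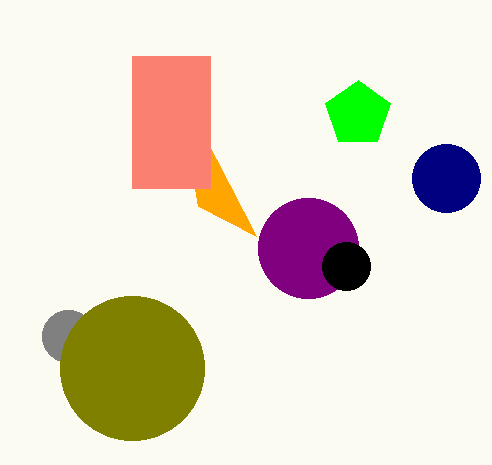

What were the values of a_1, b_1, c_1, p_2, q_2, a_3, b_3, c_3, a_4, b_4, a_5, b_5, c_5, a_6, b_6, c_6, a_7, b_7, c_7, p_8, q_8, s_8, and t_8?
a_1 = 446
b_1 = 178
c_1 = 34
p_2 = 256
q_2 = 236
a_3 = 308
b_3 = 248
c_3 = 50
a_4 = 68
b_4 = 336
a_5 = 132
b_5 = 368
c_5 = 72
a_6 = 358
b_6 = 114
c_6 = 34
a_7 = 346
b_7 = 266
c_7 = 24
p_8 = 132
q_8 = 56
s_8 = 210
t_8 = 188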